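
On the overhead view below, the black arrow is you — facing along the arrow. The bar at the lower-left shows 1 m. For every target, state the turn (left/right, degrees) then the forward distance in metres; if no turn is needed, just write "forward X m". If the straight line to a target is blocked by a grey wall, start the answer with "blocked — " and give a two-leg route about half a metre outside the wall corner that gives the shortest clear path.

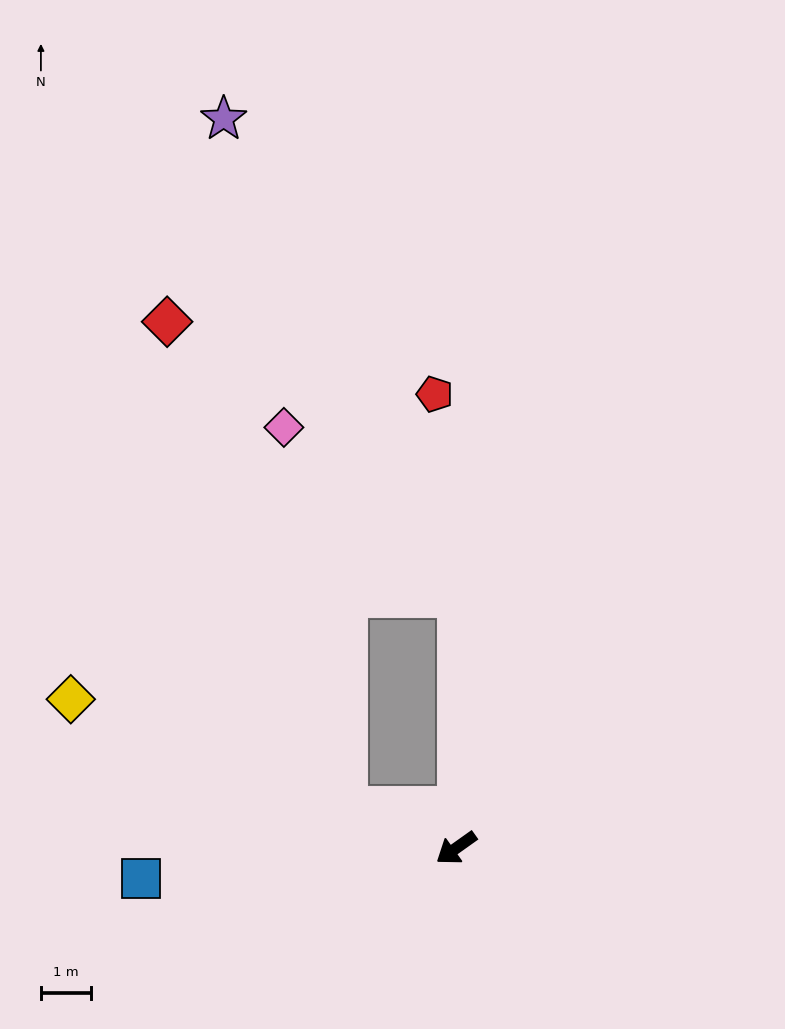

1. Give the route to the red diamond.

blocked — turn right 56°, forward 2.3 m, then turn right 49°, forward 10.2 m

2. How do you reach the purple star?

blocked — turn right 126°, forward 5.0 m, then turn left 27°, forward 10.5 m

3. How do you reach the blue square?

turn right 30°, forward 6.3 m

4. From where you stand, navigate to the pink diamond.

blocked — turn right 126°, forward 5.0 m, then turn left 47°, forward 4.8 m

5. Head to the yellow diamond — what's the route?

turn right 57°, forward 8.2 m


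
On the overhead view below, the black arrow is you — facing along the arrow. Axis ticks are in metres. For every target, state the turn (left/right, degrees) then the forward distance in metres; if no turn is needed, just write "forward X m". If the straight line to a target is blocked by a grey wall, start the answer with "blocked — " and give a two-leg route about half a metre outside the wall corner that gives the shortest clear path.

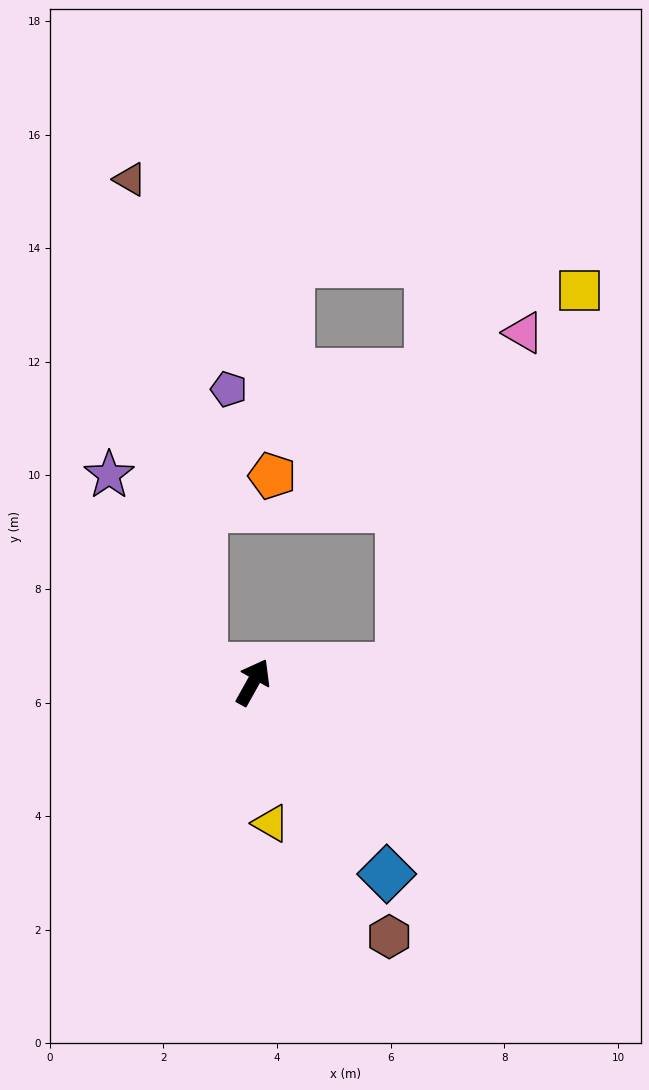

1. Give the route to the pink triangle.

blocked — turn right 55°, forward 2.6 m, then turn left 64°, forward 6.3 m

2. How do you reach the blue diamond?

turn right 116°, forward 4.1 m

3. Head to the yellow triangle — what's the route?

turn right 144°, forward 2.5 m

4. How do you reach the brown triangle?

blocked — turn left 101°, forward 0.9 m, then turn right 63°, forward 8.7 m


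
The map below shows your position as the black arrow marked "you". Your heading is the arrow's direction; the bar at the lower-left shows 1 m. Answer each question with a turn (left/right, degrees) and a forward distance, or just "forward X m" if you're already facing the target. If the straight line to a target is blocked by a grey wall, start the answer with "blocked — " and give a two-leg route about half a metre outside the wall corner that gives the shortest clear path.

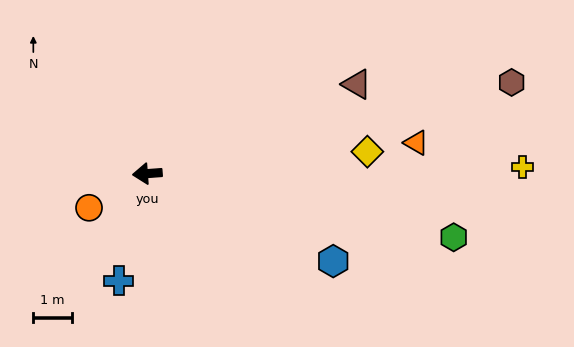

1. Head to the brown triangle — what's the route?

turn right 161°, forward 5.9 m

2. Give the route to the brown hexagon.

turn right 170°, forward 9.7 m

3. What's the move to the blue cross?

turn left 71°, forward 2.9 m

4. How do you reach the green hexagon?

turn left 164°, forward 8.1 m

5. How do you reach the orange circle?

turn left 26°, forward 1.8 m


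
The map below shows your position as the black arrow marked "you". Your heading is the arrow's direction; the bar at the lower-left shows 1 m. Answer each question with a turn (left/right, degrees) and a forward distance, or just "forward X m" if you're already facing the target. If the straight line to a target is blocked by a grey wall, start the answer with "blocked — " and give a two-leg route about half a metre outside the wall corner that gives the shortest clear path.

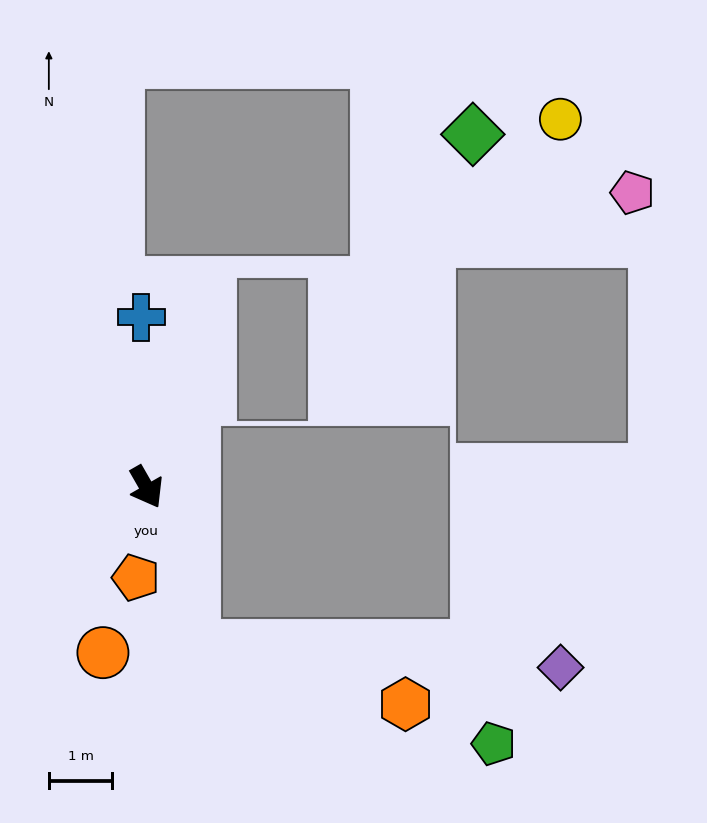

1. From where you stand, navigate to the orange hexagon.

blocked — turn right 13°, forward 2.6 m, then turn left 58°, forward 3.5 m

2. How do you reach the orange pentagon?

turn right 37°, forward 1.4 m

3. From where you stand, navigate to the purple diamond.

blocked — turn right 13°, forward 2.6 m, then turn left 70°, forward 5.8 m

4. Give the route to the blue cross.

turn left 152°, forward 2.7 m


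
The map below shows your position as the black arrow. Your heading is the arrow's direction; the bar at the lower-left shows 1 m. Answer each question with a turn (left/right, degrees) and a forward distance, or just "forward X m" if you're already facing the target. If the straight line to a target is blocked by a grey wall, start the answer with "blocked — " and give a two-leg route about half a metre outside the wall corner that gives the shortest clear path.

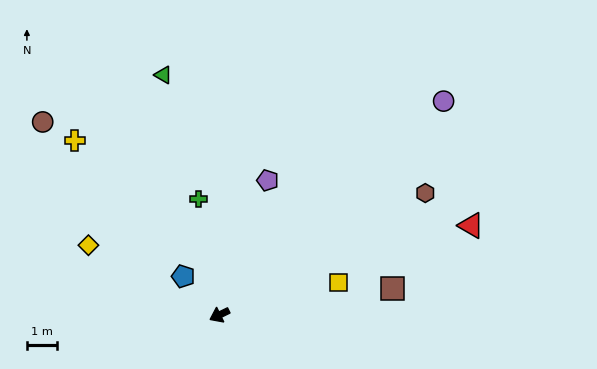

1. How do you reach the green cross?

turn right 106°, forward 4.0 m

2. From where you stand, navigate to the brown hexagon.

turn right 175°, forward 8.1 m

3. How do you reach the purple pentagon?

turn right 136°, forward 4.8 m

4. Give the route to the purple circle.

turn right 162°, forward 10.5 m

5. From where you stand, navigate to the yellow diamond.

turn right 54°, forward 5.0 m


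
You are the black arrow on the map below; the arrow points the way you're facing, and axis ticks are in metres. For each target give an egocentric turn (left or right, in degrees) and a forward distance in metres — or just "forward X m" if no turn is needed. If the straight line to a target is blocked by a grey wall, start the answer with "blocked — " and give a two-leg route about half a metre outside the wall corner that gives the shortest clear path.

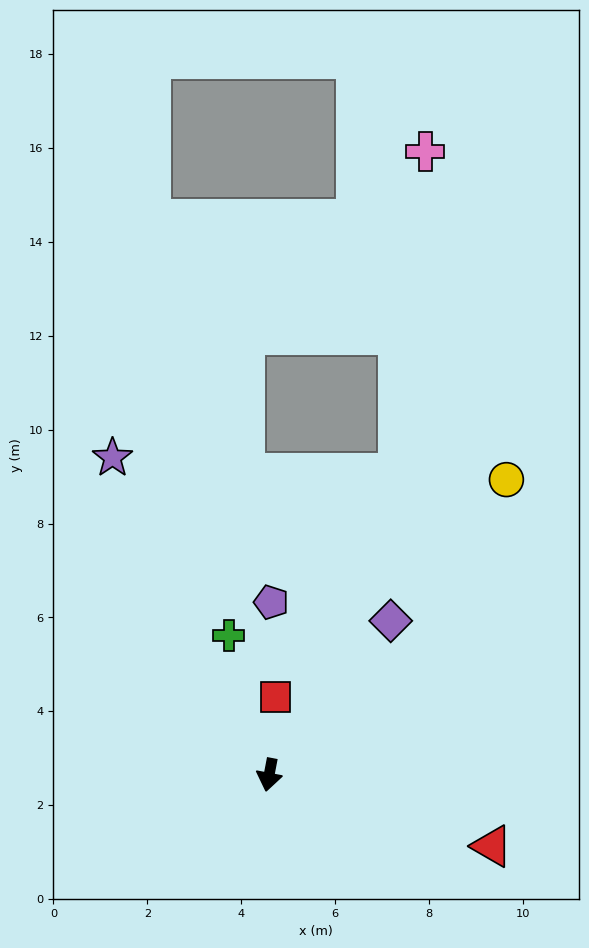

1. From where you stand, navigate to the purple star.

turn right 143°, forward 7.5 m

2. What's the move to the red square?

turn right 174°, forward 1.7 m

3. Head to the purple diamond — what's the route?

turn left 153°, forward 4.2 m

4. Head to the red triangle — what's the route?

turn left 83°, forward 5.0 m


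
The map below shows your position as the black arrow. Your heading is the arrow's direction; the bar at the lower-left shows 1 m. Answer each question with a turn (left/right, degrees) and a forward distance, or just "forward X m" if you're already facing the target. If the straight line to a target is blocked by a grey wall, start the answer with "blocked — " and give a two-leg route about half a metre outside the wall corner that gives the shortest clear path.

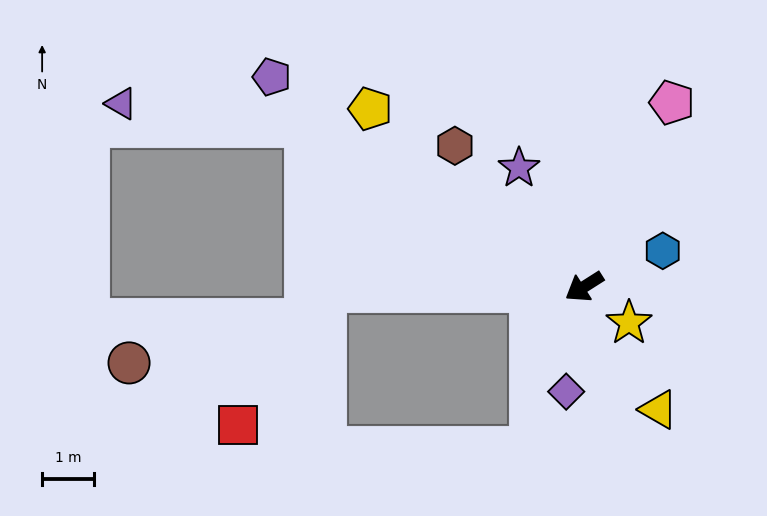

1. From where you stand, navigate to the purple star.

turn right 94°, forward 2.6 m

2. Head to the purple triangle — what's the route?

blocked — turn right 62°, forward 6.2 m, then turn left 23°, forward 3.6 m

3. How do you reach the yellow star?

turn left 109°, forward 1.1 m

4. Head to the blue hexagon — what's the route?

turn left 172°, forward 1.7 m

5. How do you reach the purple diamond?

turn left 48°, forward 2.0 m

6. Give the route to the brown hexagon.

turn right 80°, forward 3.7 m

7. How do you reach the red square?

blocked — turn right 32°, forward 5.0 m, then turn left 57°, forward 3.1 m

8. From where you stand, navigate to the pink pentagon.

turn right 148°, forward 3.9 m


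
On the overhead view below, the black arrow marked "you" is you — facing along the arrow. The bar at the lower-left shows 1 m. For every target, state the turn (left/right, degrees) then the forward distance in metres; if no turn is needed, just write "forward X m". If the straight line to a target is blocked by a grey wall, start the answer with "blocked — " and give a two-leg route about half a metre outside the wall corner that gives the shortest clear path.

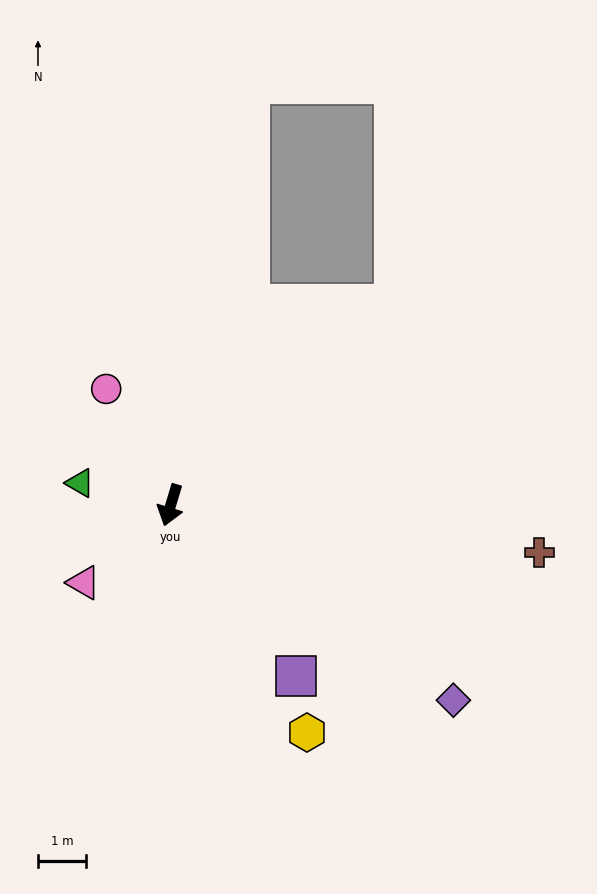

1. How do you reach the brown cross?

turn left 99°, forward 7.8 m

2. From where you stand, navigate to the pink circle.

turn right 134°, forward 2.8 m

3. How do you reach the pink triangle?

turn right 32°, forward 2.4 m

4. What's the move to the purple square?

turn left 53°, forward 4.4 m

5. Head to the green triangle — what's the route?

turn right 87°, forward 2.0 m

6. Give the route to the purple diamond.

turn left 72°, forward 7.2 m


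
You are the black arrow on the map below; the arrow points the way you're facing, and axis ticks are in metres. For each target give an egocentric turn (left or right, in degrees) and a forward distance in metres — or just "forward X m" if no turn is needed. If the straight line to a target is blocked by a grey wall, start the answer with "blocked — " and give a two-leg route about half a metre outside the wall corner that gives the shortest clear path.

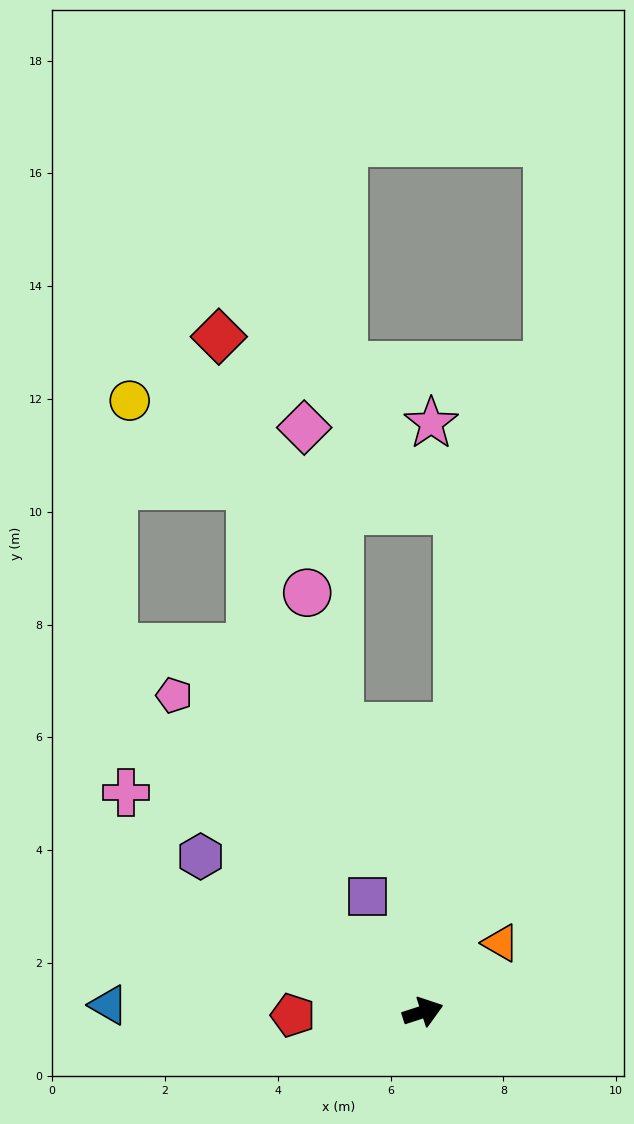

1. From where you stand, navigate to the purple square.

turn left 98°, forward 2.3 m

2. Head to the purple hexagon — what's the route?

turn left 127°, forward 4.8 m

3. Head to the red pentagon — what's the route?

turn left 164°, forward 2.3 m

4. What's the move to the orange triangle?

turn left 24°, forward 1.8 m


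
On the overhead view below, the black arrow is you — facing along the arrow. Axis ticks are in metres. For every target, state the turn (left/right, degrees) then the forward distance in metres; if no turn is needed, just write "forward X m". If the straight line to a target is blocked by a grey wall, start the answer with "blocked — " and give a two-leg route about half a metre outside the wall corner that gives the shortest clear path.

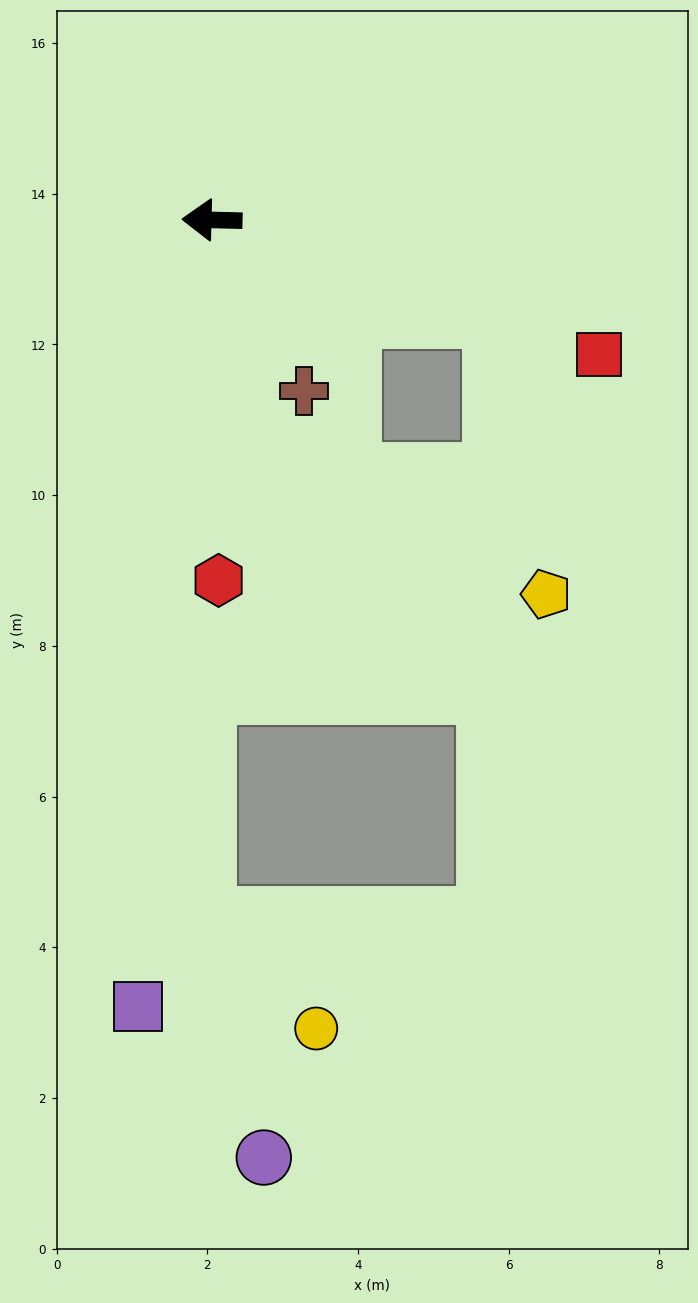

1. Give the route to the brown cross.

turn left 120°, forward 2.6 m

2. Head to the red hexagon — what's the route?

turn left 93°, forward 4.8 m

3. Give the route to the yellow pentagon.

blocked — turn left 163°, forward 4.0 m, then turn right 61°, forward 3.7 m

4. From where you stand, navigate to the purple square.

turn left 86°, forward 10.5 m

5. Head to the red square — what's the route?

turn left 162°, forward 5.4 m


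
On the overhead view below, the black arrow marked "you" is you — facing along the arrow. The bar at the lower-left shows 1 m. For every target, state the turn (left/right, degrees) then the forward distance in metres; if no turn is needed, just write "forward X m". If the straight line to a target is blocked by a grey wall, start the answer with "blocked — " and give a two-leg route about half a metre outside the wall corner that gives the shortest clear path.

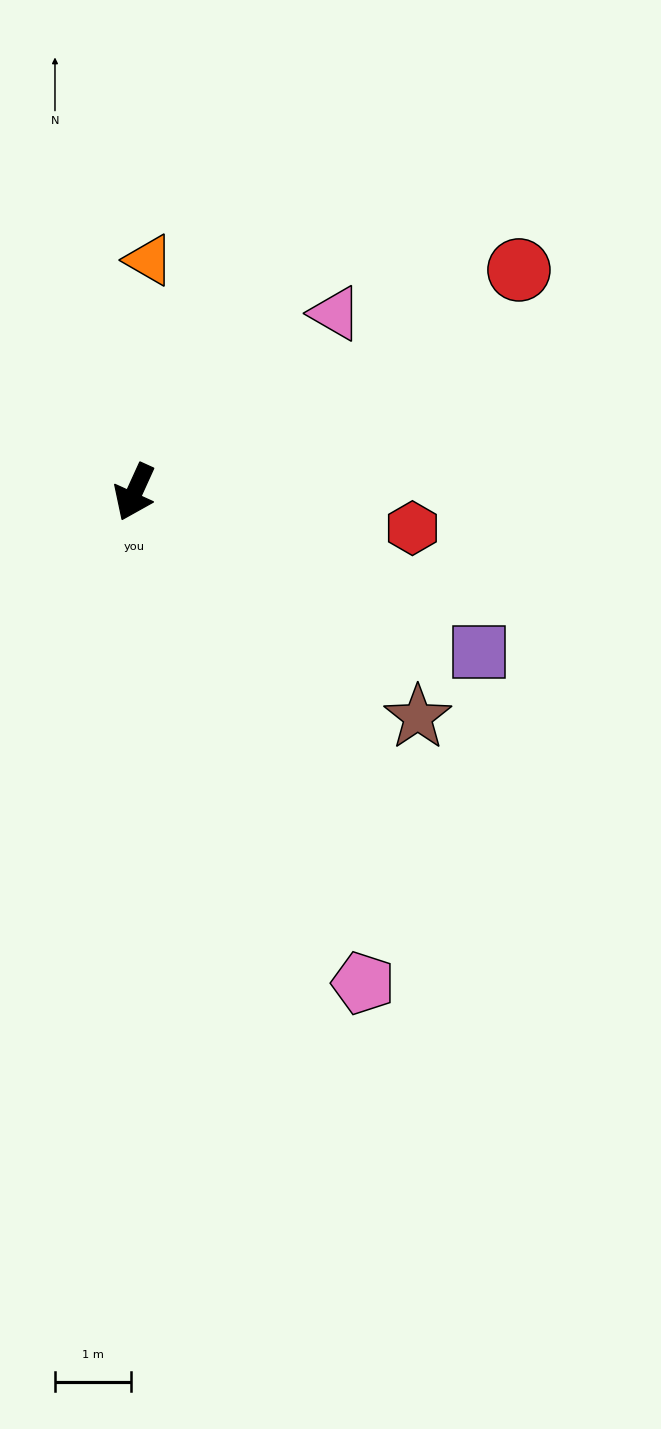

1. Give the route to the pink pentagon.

turn left 49°, forward 7.1 m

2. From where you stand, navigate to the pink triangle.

turn left 156°, forward 3.5 m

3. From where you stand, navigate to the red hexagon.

turn left 107°, forward 3.7 m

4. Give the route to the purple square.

turn left 90°, forward 5.0 m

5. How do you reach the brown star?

turn left 76°, forward 4.7 m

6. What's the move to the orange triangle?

turn right 159°, forward 3.0 m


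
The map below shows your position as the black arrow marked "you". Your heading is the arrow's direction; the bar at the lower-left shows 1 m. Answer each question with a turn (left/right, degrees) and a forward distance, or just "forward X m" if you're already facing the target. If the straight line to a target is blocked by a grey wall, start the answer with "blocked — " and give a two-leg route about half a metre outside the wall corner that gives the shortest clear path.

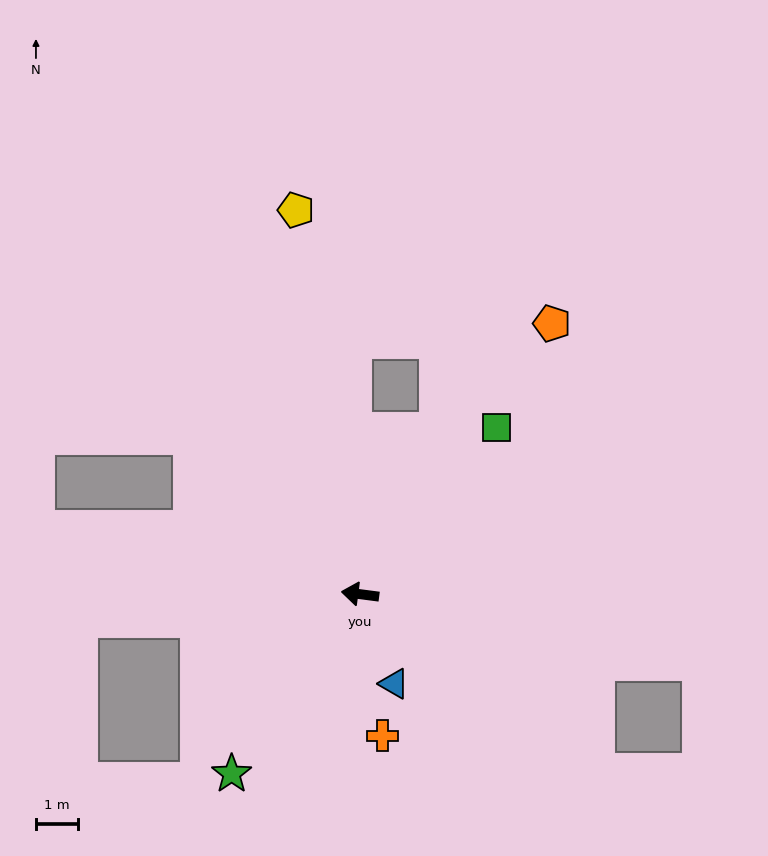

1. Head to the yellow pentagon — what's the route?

turn right 73°, forward 9.2 m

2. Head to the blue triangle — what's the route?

turn left 118°, forward 2.3 m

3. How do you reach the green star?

turn left 62°, forward 5.2 m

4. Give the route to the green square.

turn right 122°, forward 5.1 m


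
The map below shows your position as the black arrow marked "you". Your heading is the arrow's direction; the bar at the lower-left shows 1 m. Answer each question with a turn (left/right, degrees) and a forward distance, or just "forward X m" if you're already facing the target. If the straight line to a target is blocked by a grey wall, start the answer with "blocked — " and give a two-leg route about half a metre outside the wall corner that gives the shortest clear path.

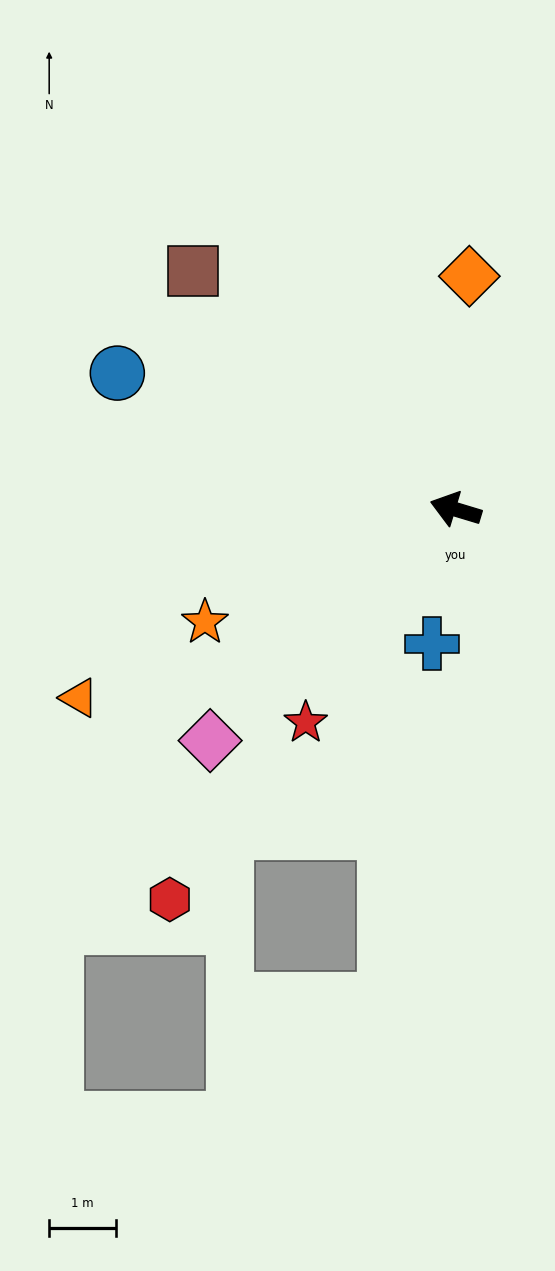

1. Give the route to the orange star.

turn left 41°, forward 4.1 m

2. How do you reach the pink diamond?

turn left 60°, forward 5.1 m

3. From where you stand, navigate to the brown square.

turn right 25°, forward 5.3 m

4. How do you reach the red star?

turn left 72°, forward 3.9 m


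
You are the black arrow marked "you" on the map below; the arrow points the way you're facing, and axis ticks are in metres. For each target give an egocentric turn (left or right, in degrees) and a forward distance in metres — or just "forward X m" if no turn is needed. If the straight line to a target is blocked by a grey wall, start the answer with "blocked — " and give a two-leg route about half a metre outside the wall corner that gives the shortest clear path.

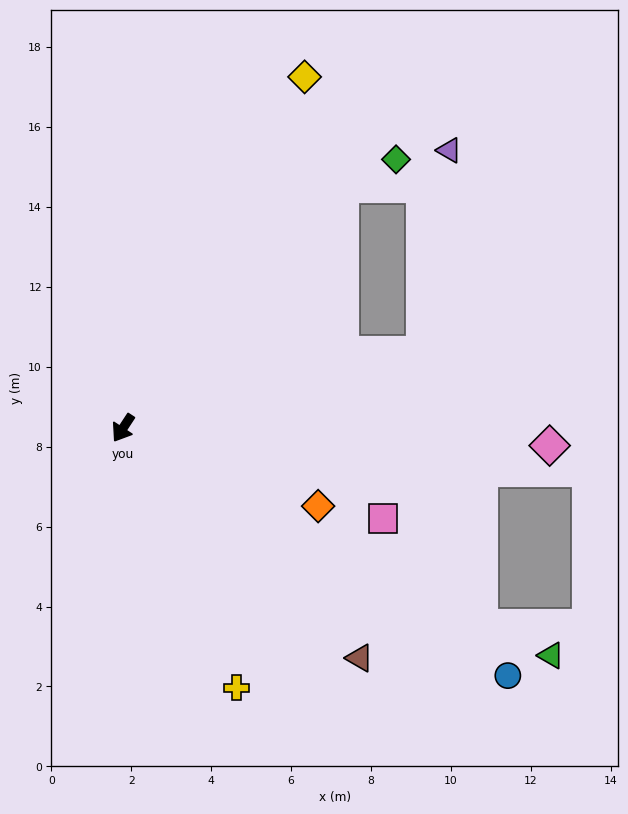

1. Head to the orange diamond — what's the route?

turn left 101°, forward 5.3 m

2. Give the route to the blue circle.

turn left 91°, forward 11.5 m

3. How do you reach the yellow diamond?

turn right 174°, forward 9.9 m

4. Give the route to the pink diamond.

turn left 121°, forward 10.7 m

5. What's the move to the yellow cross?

turn left 57°, forward 7.1 m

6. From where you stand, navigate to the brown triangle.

turn left 79°, forward 8.3 m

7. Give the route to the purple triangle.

blocked — turn left 137°, forward 7.7 m, then turn left 69°, forward 5.1 m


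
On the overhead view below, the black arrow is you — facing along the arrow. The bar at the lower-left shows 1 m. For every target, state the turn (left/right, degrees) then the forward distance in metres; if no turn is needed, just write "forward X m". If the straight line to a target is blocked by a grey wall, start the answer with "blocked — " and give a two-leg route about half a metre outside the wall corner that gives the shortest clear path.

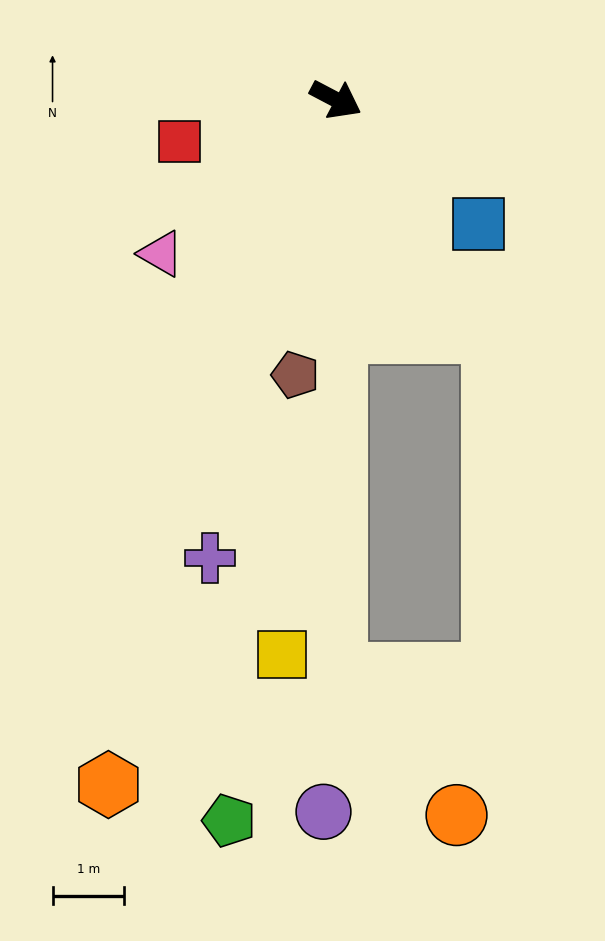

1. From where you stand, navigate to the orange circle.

blocked — turn right 62°, forward 8.0 m, then turn left 40°, forward 2.6 m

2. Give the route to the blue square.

turn right 13°, forward 2.6 m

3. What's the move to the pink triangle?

turn right 111°, forward 3.3 m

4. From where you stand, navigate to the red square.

turn right 137°, forward 2.3 m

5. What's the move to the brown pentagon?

turn right 71°, forward 3.9 m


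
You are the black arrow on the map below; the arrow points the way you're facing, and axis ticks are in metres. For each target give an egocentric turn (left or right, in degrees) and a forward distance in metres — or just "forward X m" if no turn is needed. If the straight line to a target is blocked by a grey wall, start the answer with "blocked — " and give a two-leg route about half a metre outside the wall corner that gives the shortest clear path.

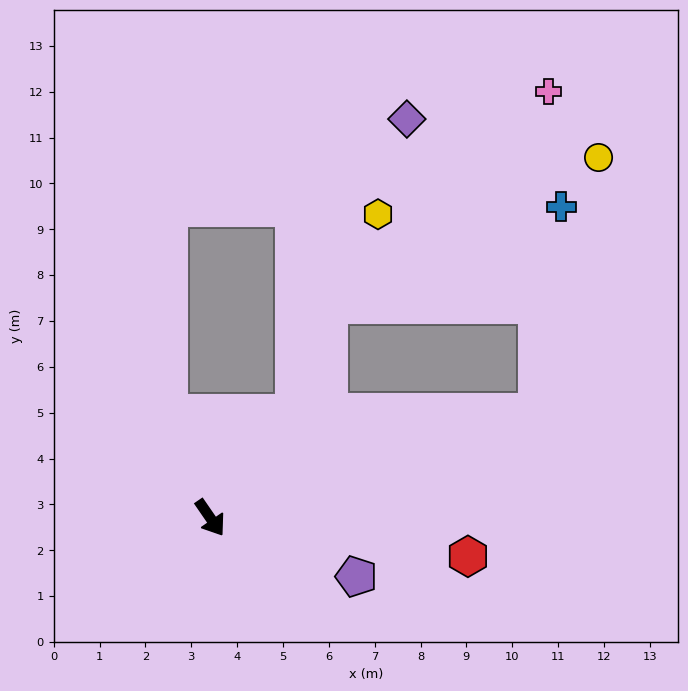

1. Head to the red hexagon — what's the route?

turn left 47°, forward 5.7 m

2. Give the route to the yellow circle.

blocked — turn left 73°, forward 7.5 m, then turn left 59°, forward 5.7 m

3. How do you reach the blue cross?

blocked — turn left 73°, forward 7.5 m, then turn left 66°, forward 4.5 m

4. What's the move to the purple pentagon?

turn left 34°, forward 3.4 m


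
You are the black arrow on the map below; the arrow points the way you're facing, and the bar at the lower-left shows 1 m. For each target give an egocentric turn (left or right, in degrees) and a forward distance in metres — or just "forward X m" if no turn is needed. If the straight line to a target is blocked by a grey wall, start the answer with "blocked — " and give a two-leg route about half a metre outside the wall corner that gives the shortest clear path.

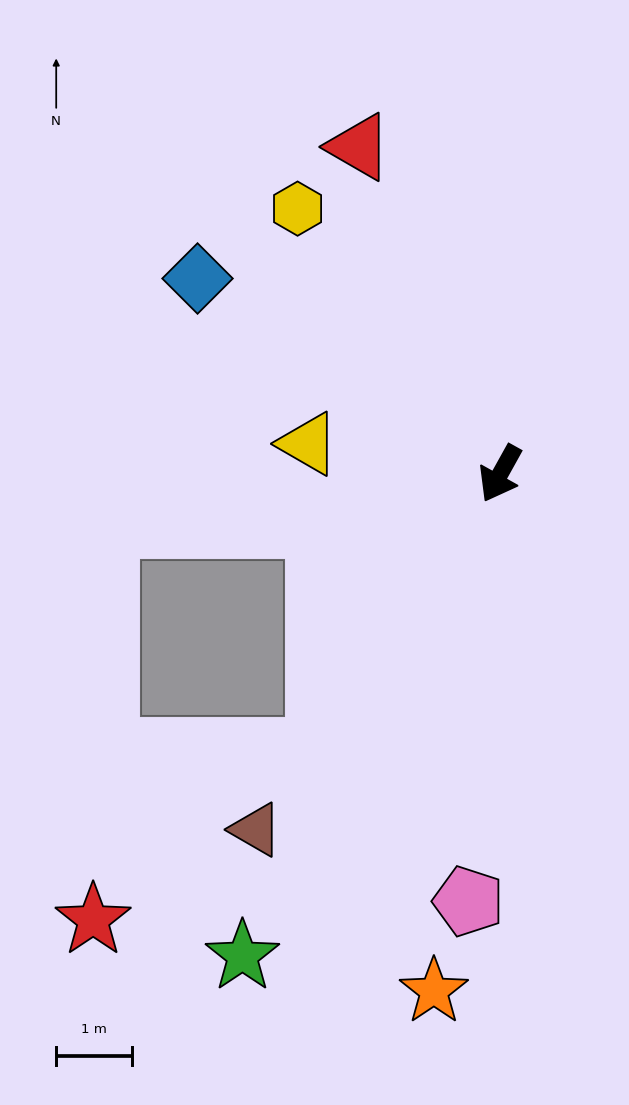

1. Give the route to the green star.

forward 7.2 m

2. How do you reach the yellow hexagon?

turn right 114°, forward 4.4 m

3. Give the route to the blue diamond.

turn right 94°, forward 4.7 m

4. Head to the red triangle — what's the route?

turn right 128°, forward 4.7 m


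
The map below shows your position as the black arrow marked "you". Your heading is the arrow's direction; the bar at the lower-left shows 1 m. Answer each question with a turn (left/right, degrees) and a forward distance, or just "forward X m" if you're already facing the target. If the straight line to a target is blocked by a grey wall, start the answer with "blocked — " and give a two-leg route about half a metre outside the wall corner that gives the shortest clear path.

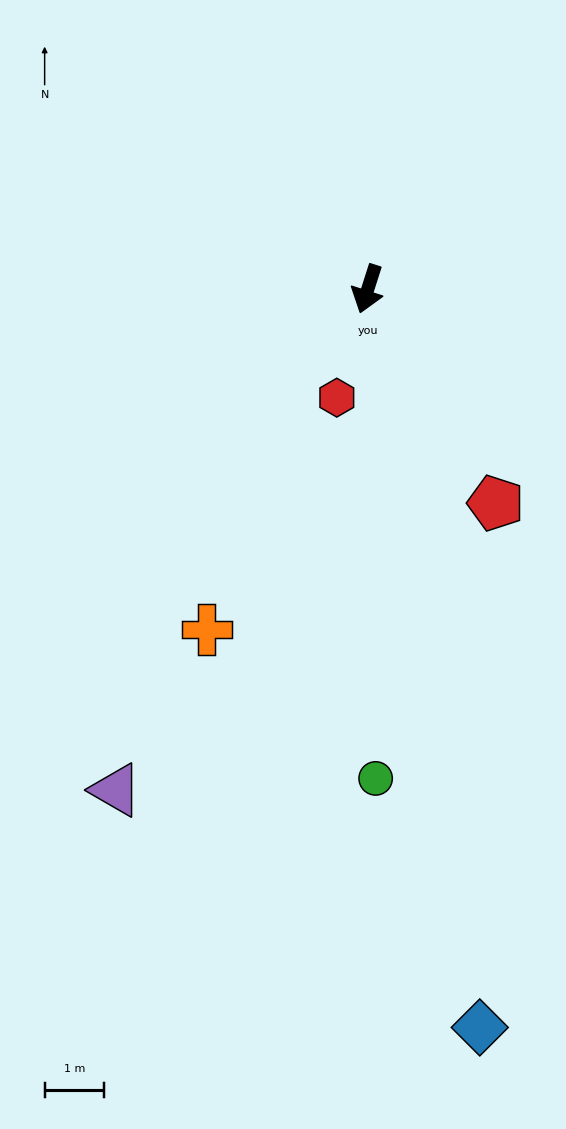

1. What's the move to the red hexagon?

forward 1.9 m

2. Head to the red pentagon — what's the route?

turn left 49°, forward 4.2 m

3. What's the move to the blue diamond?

turn left 26°, forward 12.5 m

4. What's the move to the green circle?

turn left 19°, forward 8.2 m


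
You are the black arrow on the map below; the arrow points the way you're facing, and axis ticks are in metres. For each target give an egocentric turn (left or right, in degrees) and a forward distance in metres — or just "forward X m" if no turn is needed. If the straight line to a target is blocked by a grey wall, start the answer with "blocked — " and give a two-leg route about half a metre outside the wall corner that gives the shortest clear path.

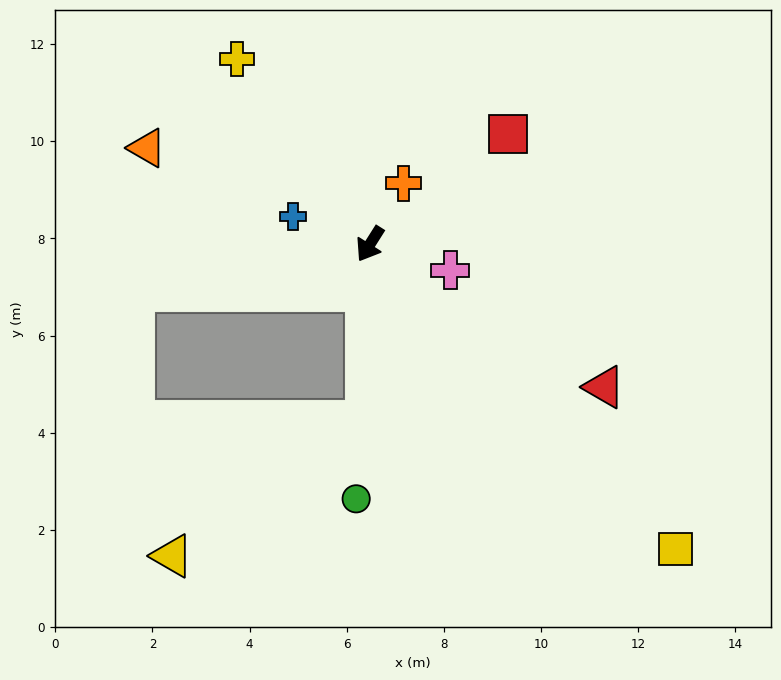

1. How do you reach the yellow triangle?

blocked — turn left 31°, forward 3.6 m, then turn right 54°, forward 4.9 m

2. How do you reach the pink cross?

turn left 104°, forward 1.7 m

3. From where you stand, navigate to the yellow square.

turn left 77°, forward 8.9 m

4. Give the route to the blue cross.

turn right 78°, forward 1.7 m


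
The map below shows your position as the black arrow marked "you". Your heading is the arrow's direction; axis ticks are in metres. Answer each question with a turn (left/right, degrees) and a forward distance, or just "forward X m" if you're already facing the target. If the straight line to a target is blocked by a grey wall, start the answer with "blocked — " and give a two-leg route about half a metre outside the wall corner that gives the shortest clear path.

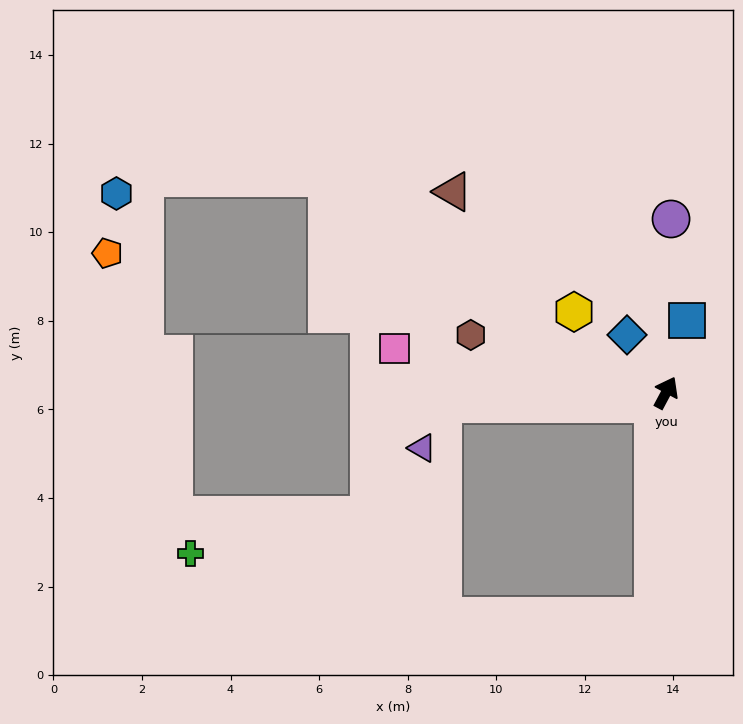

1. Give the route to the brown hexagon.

turn left 102°, forward 4.6 m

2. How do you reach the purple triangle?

blocked — turn left 121°, forward 5.0 m, then turn left 61°, forward 1.1 m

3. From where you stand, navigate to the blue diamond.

turn left 62°, forward 1.6 m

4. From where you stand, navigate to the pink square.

turn left 109°, forward 6.2 m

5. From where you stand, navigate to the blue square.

turn left 12°, forward 1.7 m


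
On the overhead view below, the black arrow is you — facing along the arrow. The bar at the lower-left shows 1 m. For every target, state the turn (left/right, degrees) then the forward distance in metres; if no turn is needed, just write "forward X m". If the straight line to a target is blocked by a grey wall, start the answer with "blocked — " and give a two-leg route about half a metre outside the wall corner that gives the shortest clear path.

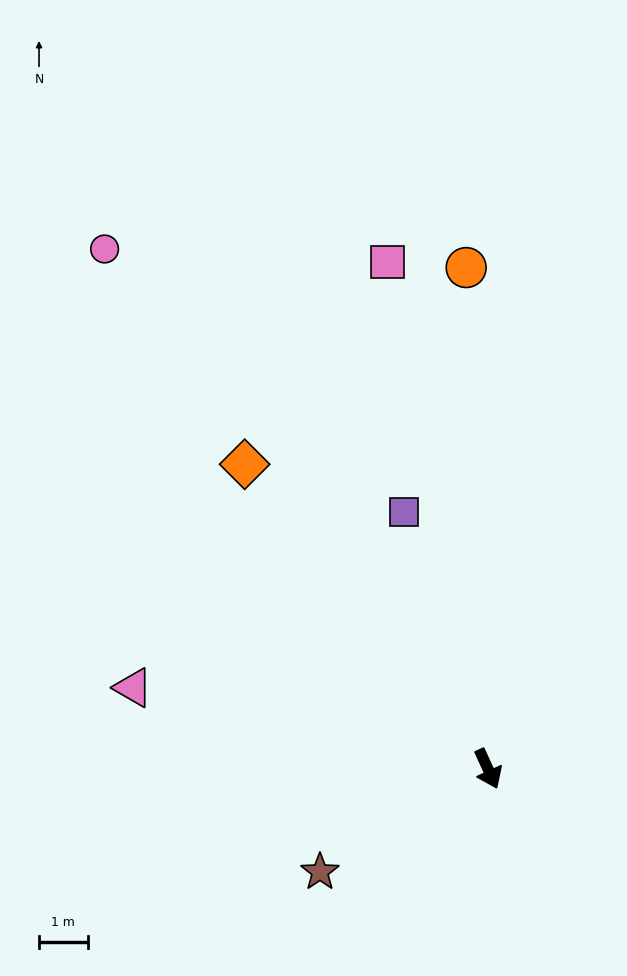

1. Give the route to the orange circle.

turn left 158°, forward 10.3 m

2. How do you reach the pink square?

turn left 167°, forward 10.6 m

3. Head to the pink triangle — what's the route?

turn right 127°, forward 7.5 m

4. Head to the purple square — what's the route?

turn left 174°, forward 5.6 m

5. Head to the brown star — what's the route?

turn right 83°, forward 4.1 m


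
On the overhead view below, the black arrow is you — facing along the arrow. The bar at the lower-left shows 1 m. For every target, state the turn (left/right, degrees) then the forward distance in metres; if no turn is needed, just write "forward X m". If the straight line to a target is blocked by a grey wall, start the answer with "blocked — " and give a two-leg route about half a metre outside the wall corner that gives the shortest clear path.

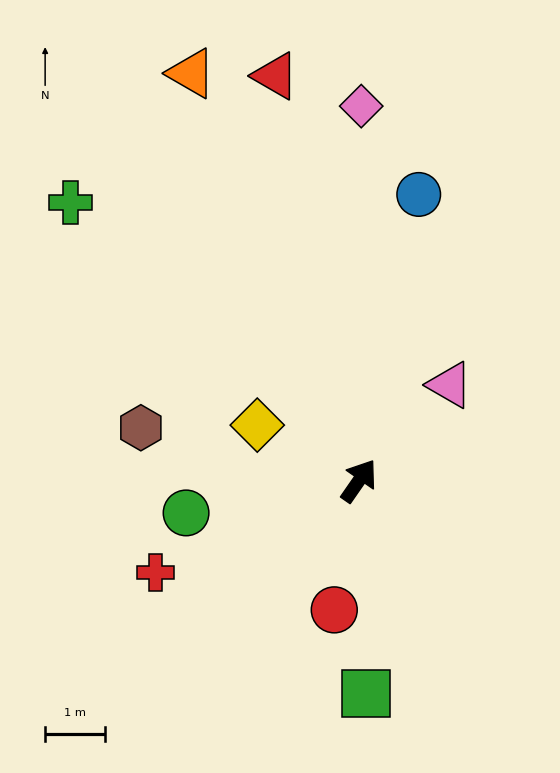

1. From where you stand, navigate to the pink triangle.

turn right 9°, forward 2.2 m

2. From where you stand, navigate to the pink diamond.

turn left 34°, forward 6.2 m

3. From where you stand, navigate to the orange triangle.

turn left 57°, forward 7.3 m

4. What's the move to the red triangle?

turn left 46°, forward 6.9 m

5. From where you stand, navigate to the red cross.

turn left 149°, forward 3.7 m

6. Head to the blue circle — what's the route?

turn left 23°, forward 4.9 m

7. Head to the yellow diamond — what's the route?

turn left 96°, forward 1.9 m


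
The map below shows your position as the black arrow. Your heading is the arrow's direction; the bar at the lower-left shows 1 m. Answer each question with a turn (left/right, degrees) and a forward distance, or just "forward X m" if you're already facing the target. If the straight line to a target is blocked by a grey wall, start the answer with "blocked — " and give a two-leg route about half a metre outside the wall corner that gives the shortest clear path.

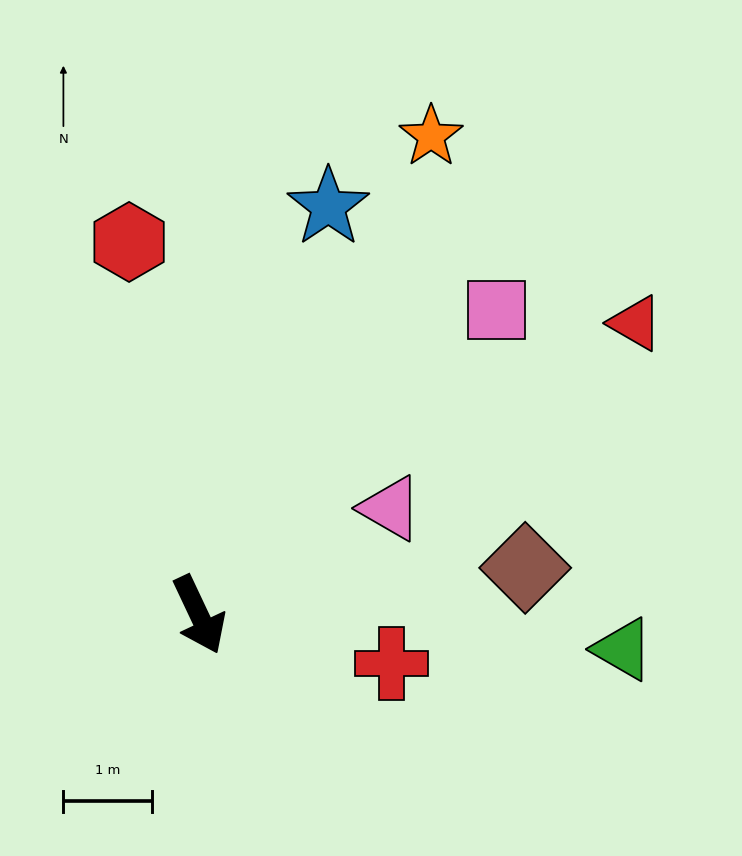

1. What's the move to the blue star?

turn left 137°, forward 4.9 m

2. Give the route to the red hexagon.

turn left 165°, forward 4.3 m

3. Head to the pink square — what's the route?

turn left 110°, forward 4.8 m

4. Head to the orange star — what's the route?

turn left 129°, forward 6.0 m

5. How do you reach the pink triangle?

turn left 94°, forward 2.5 m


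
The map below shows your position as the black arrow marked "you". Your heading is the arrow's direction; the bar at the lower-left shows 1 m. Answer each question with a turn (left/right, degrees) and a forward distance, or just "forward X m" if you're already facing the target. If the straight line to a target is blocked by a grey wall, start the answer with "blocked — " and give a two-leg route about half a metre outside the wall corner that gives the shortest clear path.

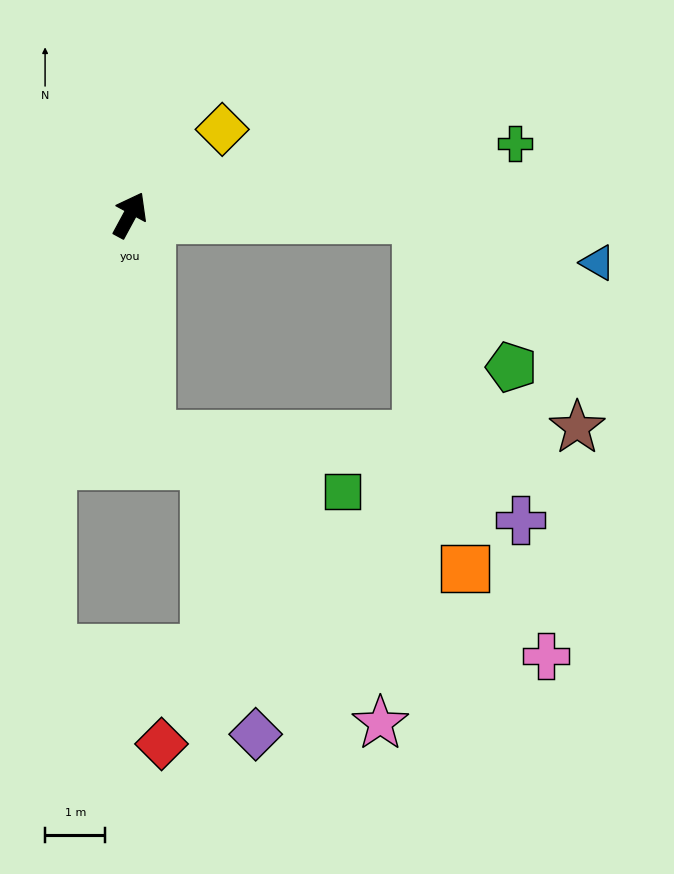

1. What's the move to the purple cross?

blocked — turn right 62°, forward 4.8 m, then turn right 71°, forward 5.3 m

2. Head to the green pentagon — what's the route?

blocked — turn right 62°, forward 4.8 m, then turn right 58°, forward 2.9 m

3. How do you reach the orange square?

blocked — turn right 62°, forward 4.8 m, then turn right 82°, forward 5.9 m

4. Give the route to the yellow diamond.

turn right 19°, forward 2.1 m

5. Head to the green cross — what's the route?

turn right 51°, forward 6.5 m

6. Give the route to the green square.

blocked — turn right 147°, forward 3.7 m, then turn left 69°, forward 3.3 m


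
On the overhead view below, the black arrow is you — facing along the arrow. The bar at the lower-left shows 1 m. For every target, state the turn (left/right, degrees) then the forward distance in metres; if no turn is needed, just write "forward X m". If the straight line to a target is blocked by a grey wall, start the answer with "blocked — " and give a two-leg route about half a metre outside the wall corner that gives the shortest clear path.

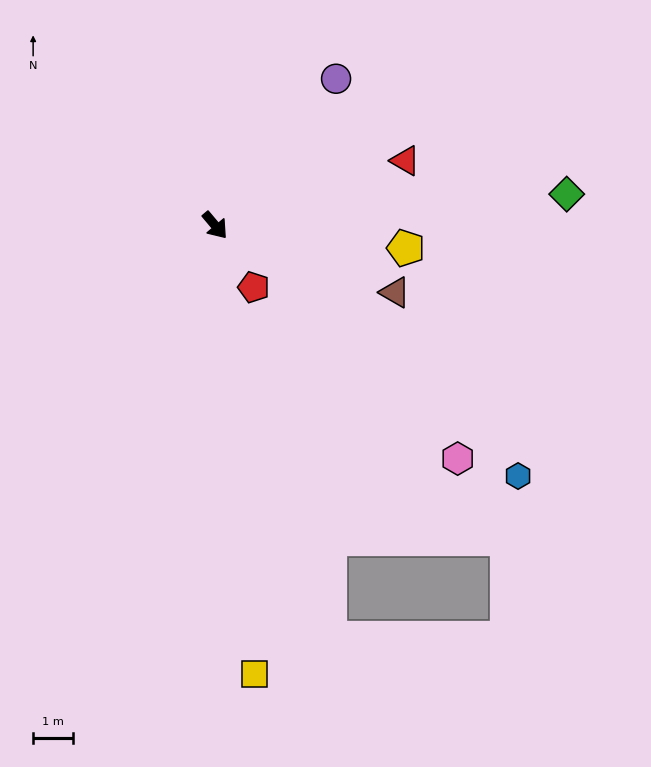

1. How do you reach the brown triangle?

turn left 29°, forward 4.8 m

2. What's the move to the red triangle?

turn left 69°, forward 5.0 m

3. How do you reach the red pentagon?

turn right 8°, forward 1.8 m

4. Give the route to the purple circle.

turn left 100°, forward 4.7 m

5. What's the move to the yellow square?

turn right 35°, forward 11.2 m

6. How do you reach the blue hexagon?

turn left 10°, forward 9.8 m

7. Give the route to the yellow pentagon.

turn left 43°, forward 4.8 m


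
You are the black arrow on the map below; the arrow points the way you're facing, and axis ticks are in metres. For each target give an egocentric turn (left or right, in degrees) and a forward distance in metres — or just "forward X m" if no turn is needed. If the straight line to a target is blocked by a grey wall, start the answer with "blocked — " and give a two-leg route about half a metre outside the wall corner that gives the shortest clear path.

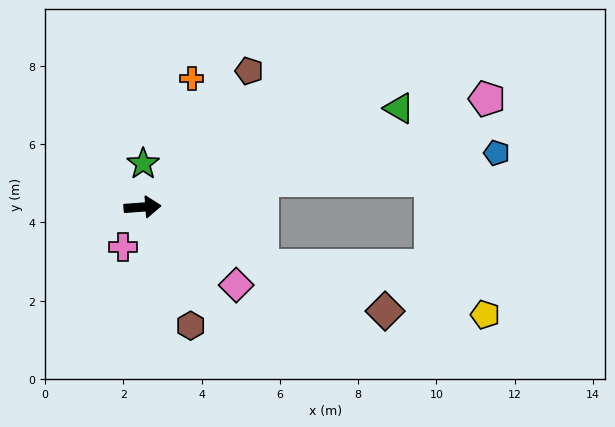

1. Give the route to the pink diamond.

turn right 44°, forward 3.1 m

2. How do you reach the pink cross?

turn right 120°, forward 1.1 m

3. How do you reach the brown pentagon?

turn left 48°, forward 4.4 m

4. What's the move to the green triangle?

turn left 17°, forward 7.0 m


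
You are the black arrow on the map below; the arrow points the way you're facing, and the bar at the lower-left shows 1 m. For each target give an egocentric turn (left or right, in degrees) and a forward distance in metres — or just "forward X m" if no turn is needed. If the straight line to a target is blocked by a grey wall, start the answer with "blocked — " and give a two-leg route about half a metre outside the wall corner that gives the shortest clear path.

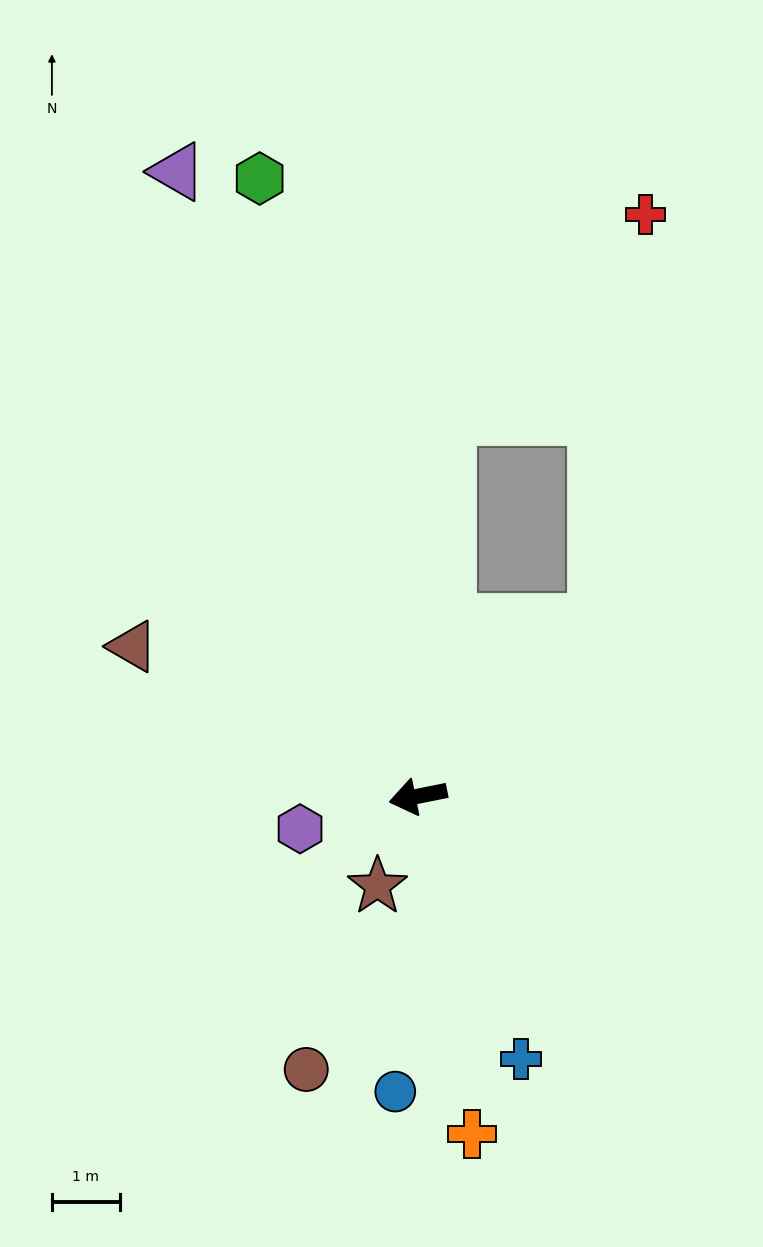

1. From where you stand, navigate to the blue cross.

turn left 100°, forward 4.2 m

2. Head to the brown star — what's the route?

turn left 54°, forward 1.5 m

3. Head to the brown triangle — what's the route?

turn right 39°, forward 4.7 m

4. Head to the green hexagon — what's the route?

turn right 87°, forward 9.4 m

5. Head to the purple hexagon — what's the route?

turn left 4°, forward 1.8 m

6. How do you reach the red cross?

blocked — turn right 147°, forward 3.7 m, then turn left 39°, forward 6.0 m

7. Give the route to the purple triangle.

turn right 80°, forward 9.9 m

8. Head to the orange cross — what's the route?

turn left 88°, forward 5.0 m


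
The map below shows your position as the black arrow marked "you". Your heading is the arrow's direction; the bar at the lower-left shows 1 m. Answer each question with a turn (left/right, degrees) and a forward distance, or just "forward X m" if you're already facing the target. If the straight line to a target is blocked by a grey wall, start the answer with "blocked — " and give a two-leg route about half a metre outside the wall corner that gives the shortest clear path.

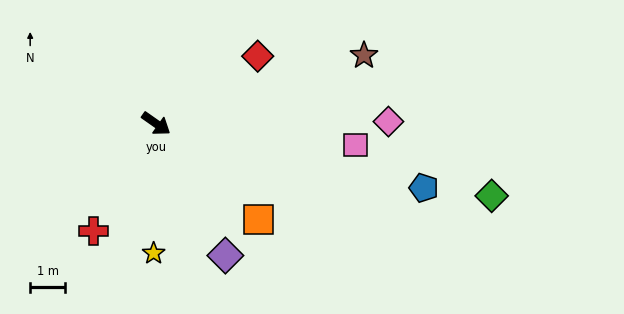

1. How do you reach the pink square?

turn left 29°, forward 5.7 m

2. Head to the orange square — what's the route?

turn right 8°, forward 4.0 m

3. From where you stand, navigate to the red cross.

turn right 85°, forward 3.6 m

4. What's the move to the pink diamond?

turn left 36°, forward 6.7 m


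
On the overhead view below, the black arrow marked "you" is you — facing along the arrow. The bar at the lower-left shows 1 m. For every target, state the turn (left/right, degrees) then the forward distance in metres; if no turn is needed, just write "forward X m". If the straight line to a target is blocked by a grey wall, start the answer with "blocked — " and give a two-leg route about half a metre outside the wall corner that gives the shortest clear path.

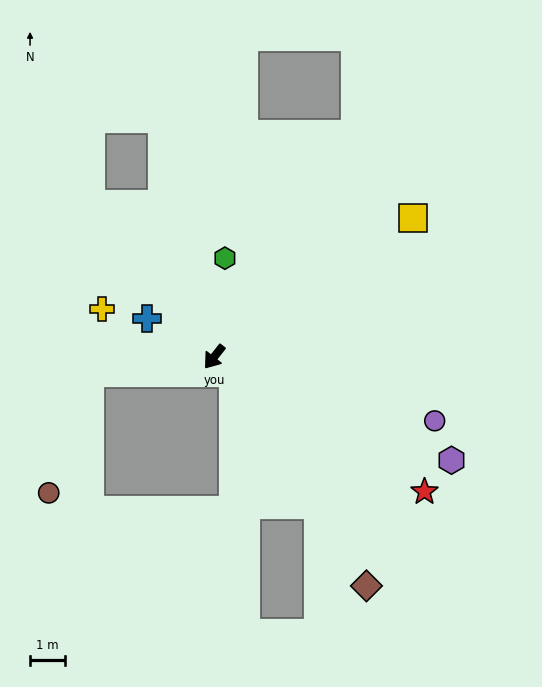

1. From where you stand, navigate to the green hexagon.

turn right 148°, forward 2.9 m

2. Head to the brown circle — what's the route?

blocked — turn right 45°, forward 3.6 m, then turn left 64°, forward 3.7 m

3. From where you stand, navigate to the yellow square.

turn left 163°, forward 7.0 m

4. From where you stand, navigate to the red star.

turn left 96°, forward 7.2 m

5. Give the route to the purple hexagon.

turn left 105°, forward 7.5 m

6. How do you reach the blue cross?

turn right 81°, forward 2.2 m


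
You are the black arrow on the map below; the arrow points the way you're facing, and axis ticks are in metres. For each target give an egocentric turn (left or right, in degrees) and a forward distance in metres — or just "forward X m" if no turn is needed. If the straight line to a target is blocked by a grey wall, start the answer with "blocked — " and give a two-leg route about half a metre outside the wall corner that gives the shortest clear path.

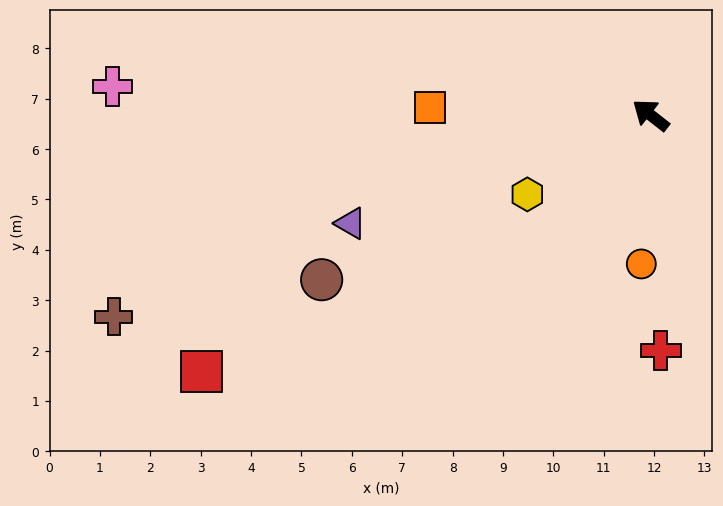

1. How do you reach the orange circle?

turn left 124°, forward 3.0 m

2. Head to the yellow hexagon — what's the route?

turn left 71°, forward 2.9 m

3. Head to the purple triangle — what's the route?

turn left 58°, forward 6.3 m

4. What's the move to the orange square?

turn left 36°, forward 4.4 m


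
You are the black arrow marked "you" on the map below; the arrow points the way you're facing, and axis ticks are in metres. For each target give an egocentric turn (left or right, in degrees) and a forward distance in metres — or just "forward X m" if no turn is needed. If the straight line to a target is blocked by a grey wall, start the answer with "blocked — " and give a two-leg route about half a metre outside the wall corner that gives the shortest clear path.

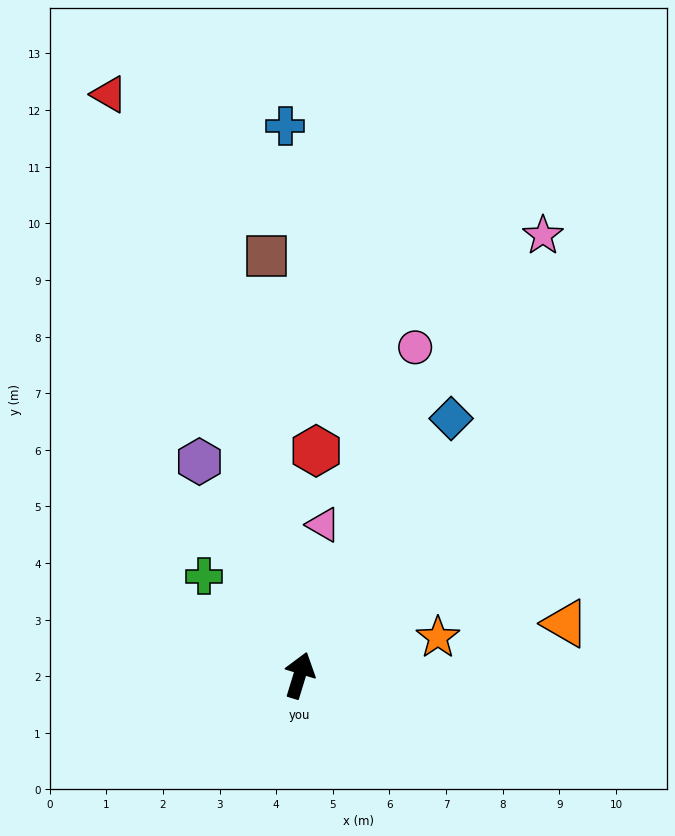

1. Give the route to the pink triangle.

turn left 8°, forward 2.7 m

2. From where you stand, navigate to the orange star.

turn right 58°, forward 2.5 m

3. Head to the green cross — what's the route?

turn left 61°, forward 2.4 m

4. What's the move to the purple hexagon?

turn left 42°, forward 4.2 m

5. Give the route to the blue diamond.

turn right 14°, forward 5.3 m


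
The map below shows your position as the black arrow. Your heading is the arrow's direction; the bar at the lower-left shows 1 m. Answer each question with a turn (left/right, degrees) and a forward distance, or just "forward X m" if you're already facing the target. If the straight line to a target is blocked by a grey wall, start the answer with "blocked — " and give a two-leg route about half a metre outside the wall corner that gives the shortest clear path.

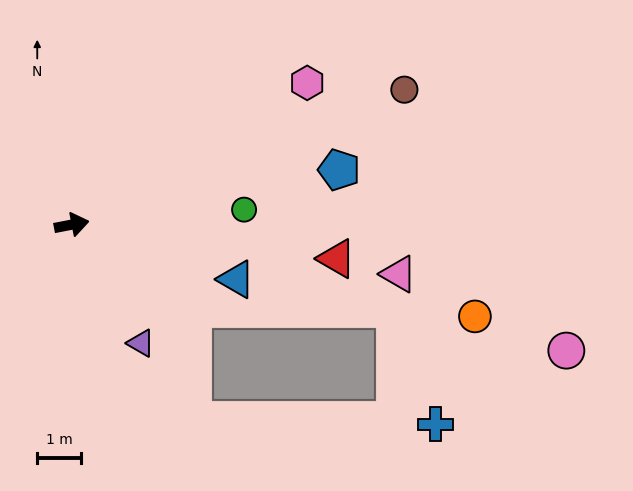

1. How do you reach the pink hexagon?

turn left 20°, forward 6.3 m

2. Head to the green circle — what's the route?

turn right 6°, forward 4.0 m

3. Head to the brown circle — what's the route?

turn left 11°, forward 8.2 m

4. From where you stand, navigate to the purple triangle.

turn right 71°, forward 3.2 m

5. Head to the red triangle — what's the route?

turn right 18°, forward 6.1 m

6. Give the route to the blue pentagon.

forward 6.3 m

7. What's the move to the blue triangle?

turn right 29°, forward 4.0 m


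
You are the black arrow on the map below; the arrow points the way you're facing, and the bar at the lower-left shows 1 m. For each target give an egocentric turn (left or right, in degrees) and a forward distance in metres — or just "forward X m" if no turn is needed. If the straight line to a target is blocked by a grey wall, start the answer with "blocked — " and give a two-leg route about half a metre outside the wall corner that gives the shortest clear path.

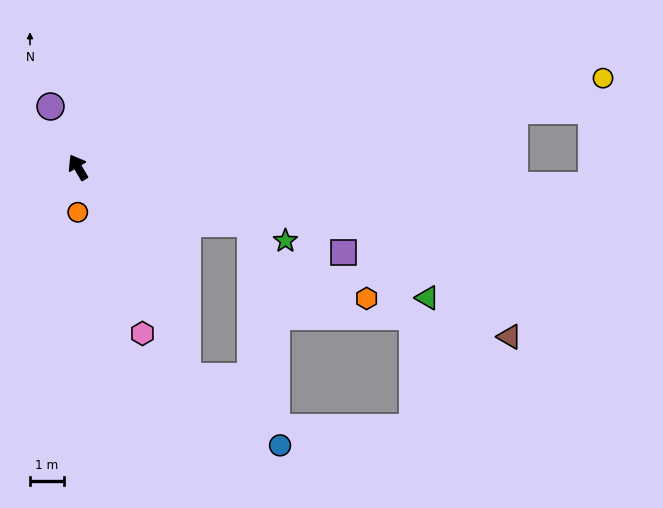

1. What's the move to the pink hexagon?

turn left 171°, forward 5.2 m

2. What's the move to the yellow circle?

turn right 111°, forward 15.7 m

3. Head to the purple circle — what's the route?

turn right 6°, forward 2.0 m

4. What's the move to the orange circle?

turn left 149°, forward 1.3 m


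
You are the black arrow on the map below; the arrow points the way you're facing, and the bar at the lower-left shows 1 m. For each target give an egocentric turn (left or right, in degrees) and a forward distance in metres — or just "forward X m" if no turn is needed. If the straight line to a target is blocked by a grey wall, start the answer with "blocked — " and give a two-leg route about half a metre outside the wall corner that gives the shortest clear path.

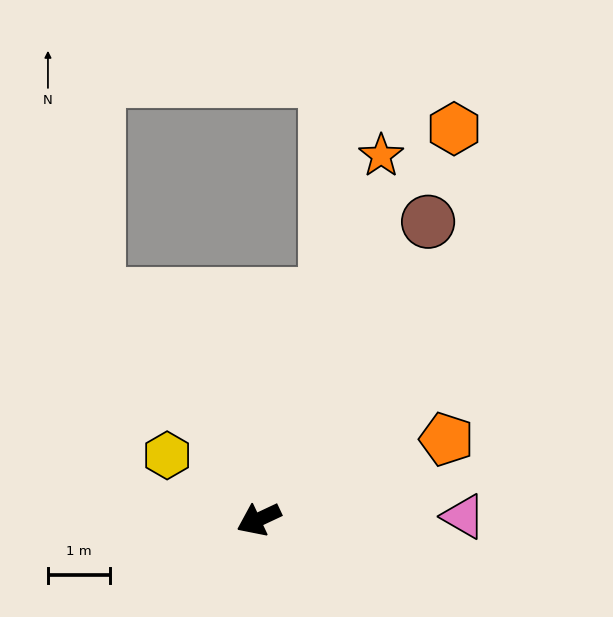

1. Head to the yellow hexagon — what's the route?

turn right 60°, forward 1.8 m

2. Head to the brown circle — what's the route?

turn right 145°, forward 5.5 m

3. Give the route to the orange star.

turn right 134°, forward 6.2 m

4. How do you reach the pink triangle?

turn left 156°, forward 3.3 m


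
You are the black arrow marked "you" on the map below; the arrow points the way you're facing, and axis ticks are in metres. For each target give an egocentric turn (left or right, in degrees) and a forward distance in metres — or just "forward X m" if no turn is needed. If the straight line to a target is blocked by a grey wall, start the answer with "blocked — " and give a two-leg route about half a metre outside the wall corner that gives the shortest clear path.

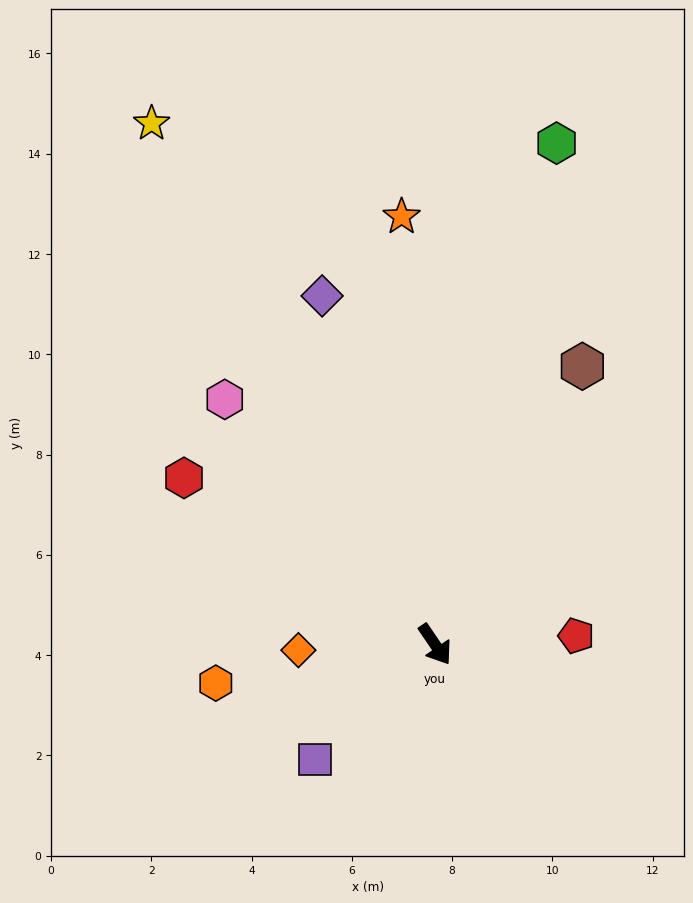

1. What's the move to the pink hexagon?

turn right 174°, forward 6.4 m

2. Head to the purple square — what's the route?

turn right 80°, forward 3.3 m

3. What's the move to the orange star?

turn left 150°, forward 8.6 m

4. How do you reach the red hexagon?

turn right 158°, forward 6.0 m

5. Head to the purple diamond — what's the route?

turn left 164°, forward 7.3 m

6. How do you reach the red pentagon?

turn left 59°, forward 2.8 m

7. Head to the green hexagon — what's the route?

turn left 132°, forward 10.3 m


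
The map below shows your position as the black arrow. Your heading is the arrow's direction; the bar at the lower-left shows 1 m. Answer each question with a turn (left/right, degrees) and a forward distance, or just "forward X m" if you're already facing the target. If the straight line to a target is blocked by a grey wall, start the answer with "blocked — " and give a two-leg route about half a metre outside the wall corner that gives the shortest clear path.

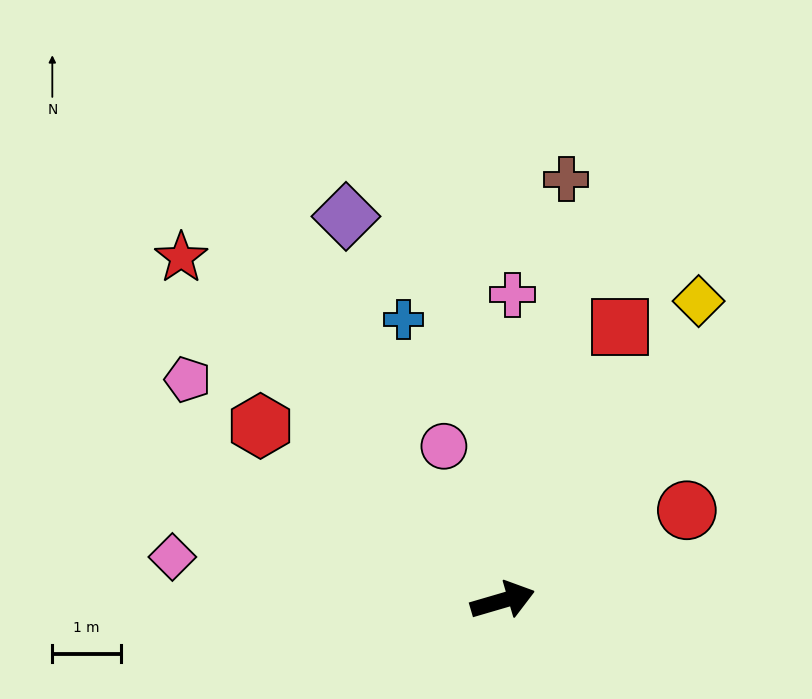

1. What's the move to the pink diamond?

turn left 156°, forward 4.8 m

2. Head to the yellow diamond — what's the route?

turn left 40°, forward 5.2 m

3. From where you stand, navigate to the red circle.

turn left 10°, forward 3.0 m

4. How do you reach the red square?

turn left 50°, forward 4.3 m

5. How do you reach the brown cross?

turn left 65°, forward 6.2 m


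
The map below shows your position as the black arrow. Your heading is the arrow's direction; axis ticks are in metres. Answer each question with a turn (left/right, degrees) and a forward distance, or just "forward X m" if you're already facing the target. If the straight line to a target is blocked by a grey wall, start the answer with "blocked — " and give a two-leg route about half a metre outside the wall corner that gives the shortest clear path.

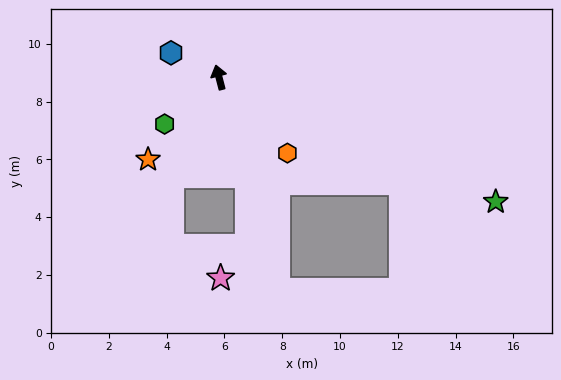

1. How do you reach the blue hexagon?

turn left 48°, forward 1.9 m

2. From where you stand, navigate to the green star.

turn right 129°, forward 10.5 m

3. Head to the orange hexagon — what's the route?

turn right 152°, forward 3.5 m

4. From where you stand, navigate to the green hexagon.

turn left 116°, forward 2.5 m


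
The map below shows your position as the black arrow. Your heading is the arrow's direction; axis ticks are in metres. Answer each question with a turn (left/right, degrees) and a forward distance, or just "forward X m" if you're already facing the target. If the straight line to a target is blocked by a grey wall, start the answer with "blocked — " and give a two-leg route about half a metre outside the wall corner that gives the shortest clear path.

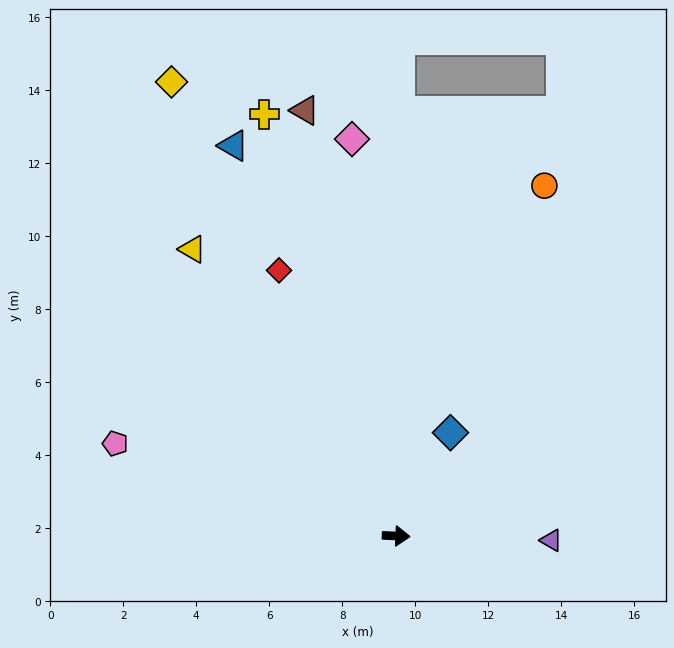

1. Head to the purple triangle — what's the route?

forward 4.3 m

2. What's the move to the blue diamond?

turn left 65°, forward 3.2 m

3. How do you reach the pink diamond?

turn left 99°, forward 10.9 m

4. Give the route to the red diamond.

turn left 116°, forward 8.0 m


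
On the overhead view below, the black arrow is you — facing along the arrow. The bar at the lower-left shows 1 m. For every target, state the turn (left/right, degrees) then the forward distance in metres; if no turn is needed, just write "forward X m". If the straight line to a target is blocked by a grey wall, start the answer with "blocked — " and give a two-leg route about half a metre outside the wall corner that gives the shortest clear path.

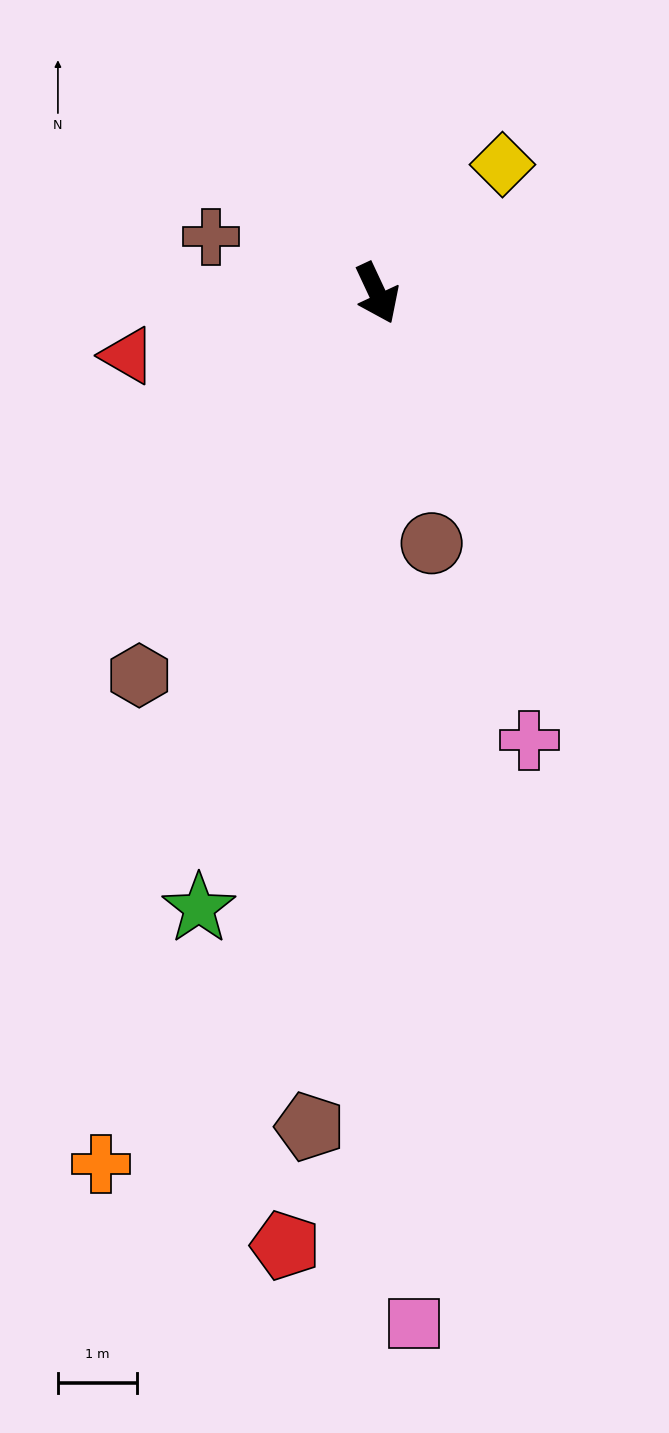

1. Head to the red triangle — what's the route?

turn right 101°, forward 3.2 m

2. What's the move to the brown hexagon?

turn right 57°, forward 5.7 m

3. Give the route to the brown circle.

turn right 13°, forward 3.2 m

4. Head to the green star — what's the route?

turn right 41°, forward 8.1 m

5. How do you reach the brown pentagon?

turn right 30°, forward 10.5 m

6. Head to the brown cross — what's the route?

turn right 134°, forward 2.2 m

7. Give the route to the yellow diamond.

turn left 111°, forward 2.3 m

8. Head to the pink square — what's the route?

turn right 23°, forward 13.0 m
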